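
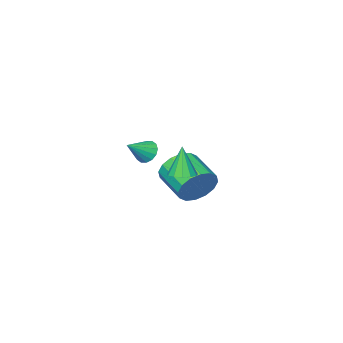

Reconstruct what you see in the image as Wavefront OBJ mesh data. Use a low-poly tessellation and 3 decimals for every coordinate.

v -0.503 -3.206 -0.625
v -0.205 -3.464 -1.077
v 0.503 -3.254 0.065
v -0.163 -3.159 -1.117
v -0.212 -2.867 -1.025
v -0.34 -2.665 -0.826
v -0.51 -2.609 -0.573
v -0.679 -2.713 -0.333
v -0.801 -2.949 -0.172
v -0.842 -3.254 -0.133
v -0.793 -3.546 -0.225
v -0.666 -3.748 -0.424
v -0.495 -3.804 -0.677
v -0.326 -3.7 -0.916
v 2.334 2.246 1.144
v 2.884 2.069 1.203
v 2.106 1.974 2.456
v 2.882 2.389 1.269
v 2.707 2.663 1.295
v 2.414 2.805 1.273
v 2.095 2.77 1.21
v 1.852 2.568 1.126
v 1.763 2.264 1.048
v 1.854 1.954 1
v 2.099 1.736 0.997
v 2.418 1.681 1.041
v 2.71 1.805 1.118
v -1.196 -0.817 -1.976
v -0.637 -0.658 -1.237
v -0.885 -2.164 -0.725
v -1.444 -2.323 -1.464
v -1.083 -0.533 -1.087
v -1.33 -2.04 -0.575
v -1.559 -0.485 -1.175
v -1.807 -1.991 -0.663
v -1.938 -0.525 -1.477
v -2.185 -2.032 -0.965
v -2.118 -0.644 -1.913
v -2.366 -2.15 -1.402
v -2.051 -0.809 -2.366
v -2.299 -2.315 -1.854
v -1.755 -0.976 -2.715
v -2.003 -2.482 -2.203
v -1.31 -1.1 -2.865
v -1.557 -2.607 -2.353
v -0.833 -1.149 -2.777
v -1.081 -2.655 -2.265
v -0.455 -1.108 -2.475
v -0.702 -2.615 -1.963
v -0.274 -0.99 -2.038
v -0.522 -2.496 -1.527
v -0.341 -0.825 -1.586
v -0.589 -2.331 -1.074
f 2 1 4
f 2 4 3
f 4 1 5
f 4 5 3
f 5 1 6
f 5 6 3
f 6 1 7
f 6 7 3
f 7 1 8
f 7 8 3
f 8 1 9
f 8 9 3
f 9 1 10
f 9 10 3
f 10 1 11
f 10 11 3
f 11 1 12
f 11 12 3
f 12 1 13
f 12 13 3
f 13 1 14
f 13 14 3
f 14 1 2
f 14 2 3
f 16 15 18
f 16 18 17
f 18 15 19
f 18 19 17
f 19 15 20
f 19 20 17
f 20 15 21
f 20 21 17
f 21 15 22
f 21 22 17
f 22 15 23
f 22 23 17
f 23 15 24
f 23 24 17
f 24 15 25
f 24 25 17
f 25 15 26
f 25 26 17
f 26 15 27
f 26 27 17
f 27 15 16
f 27 16 17
f 29 28 32
f 29 32 30
f 30 32 33
f 30 33 31
f 32 28 34
f 32 34 33
f 33 34 35
f 33 35 31
f 34 28 36
f 34 36 35
f 35 36 37
f 35 37 31
f 36 28 38
f 36 38 37
f 37 38 39
f 37 39 31
f 38 28 40
f 38 40 39
f 39 40 41
f 39 41 31
f 40 28 42
f 40 42 41
f 41 42 43
f 41 43 31
f 42 28 44
f 42 44 43
f 43 44 45
f 43 45 31
f 44 28 46
f 44 46 45
f 45 46 47
f 45 47 31
f 46 28 48
f 46 48 47
f 47 48 49
f 47 49 31
f 48 28 50
f 48 50 49
f 49 50 51
f 49 51 31
f 50 28 52
f 50 52 51
f 51 52 53
f 51 53 31
f 52 28 29
f 52 29 53
f 53 29 30
f 53 30 31



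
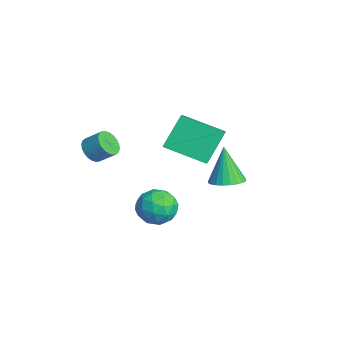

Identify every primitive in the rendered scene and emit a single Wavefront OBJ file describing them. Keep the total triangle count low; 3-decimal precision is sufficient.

v -3.783 -3.346 0.569
v -3.287 -3.823 0.745
v -2.862 -3.151 1.368
v -3.357 -2.674 1.191
v -3.167 -3.698 0.529
v -2.742 -3.026 1.151
v -3.141 -3.52 0.318
v -2.716 -2.847 0.941
v -3.213 -3.315 0.146
v -2.788 -2.643 0.769
v -3.371 -3.115 0.038
v -2.946 -2.443 0.661
v -3.592 -2.95 0.011
v -3.167 -2.278 0.634
v -3.842 -2.845 0.069
v -3.417 -2.173 0.691
v -4.083 -2.817 0.203
v -3.658 -2.145 0.825
v -4.278 -2.869 0.392
v -3.853 -2.197 1.015
v -4.398 -2.994 0.609
v -3.973 -2.322 1.231
v -4.424 -3.173 0.819
v -3.999 -2.5 1.442
v -4.352 -3.377 0.991
v -3.927 -2.705 1.614
v -4.194 -3.577 1.099
v -3.769 -2.905 1.722
v -3.973 -3.742 1.126
v -3.548 -3.07 1.749
v -3.723 -3.847 1.069
v -3.298 -3.175 1.691
v -3.482 -3.875 0.935
v -3.057 -3.203 1.557
v 0.754 -1.079 0.156
v 1.712 -0.844 0.221
v 1.148 -2.596 -0.161
v 2.106 -2.361 -0.096
v 1.54 -2.355 0.714
v 1.297 -1.418 0.91
v 1.563 -2.022 -0.85
v 1.32 -1.085 -0.654
v 2.212 -1.427 -0.401
v 2.198 -1.632 0.565
v 0.662 -1.808 -0.505
v 0.648 -2.013 0.461
v 1.198 -0.828 0.216
v 1.662 -2.612 -0.156
v 1.329 -2.608 0.32
v 1.892 -2.47 0.358
v 0.954 -1.166 0.622
v 1.517 -1.027 0.659
v 1.416 -1.916 0.949
v 1.343 -2.413 -0.599
v 1.906 -2.274 -0.562
v 0.968 -0.97 -0.298
v 1.531 -0.832 -0.26
v 1.444 -1.524 -0.889
v 2.055 -1.033 -0.112
v 2.287 -1.924 -0.298
v 1.968 -1.725 -0.741
v 1.825 -1.174 -0.626
v 2.047 -1.153 0.457
v 2.279 -2.045 0.27
v 1.946 -2.042 0.747
v 1.803 -1.491 0.862
v 2.341 -1.496 0.091
v 0.581 -1.395 -0.21
v 0.813 -2.287 -0.397
v 1.057 -1.949 -0.802
v 0.914 -1.398 -0.687
v 0.573 -1.516 0.358
v 0.805 -2.407 0.172
v 1.035 -2.266 0.686
v 0.892 -1.715 0.801
v 0.519 -1.944 -0.031
v -2.387 2.442 1.692
v -3.411 0.734 2.418
v -0.843 1.947 2.702
v -1.867 0.238 3.428
v -1.753 1.442 0.232
v -2.777 -0.267 0.958
v -0.209 0.946 1.242
v -1.233 -0.762 1.968
v -2.547 2.585 -1.759
v -2.027 1.904 -1.559
v -3.233 2.615 0.119
v -1.821 2.169 -1.487
v -1.725 2.497 -1.457
v -1.754 2.839 -1.474
v -1.904 3.142 -1.533
v -2.152 3.36 -1.627
v -2.46 3.461 -1.741
v -2.781 3.428 -1.858
v -3.067 3.266 -1.96
v -3.273 3.001 -2.031
v -3.369 2.673 -2.061
v -3.34 2.331 -2.045
v -3.19 2.028 -1.985
v -2.942 1.81 -1.891
v -2.634 1.71 -1.777
v -2.313 1.743 -1.66
f 2 1 5
f 2 5 3
f 3 5 6
f 3 6 4
f 5 1 7
f 5 7 6
f 6 7 8
f 6 8 4
f 7 1 9
f 7 9 8
f 8 9 10
f 8 10 4
f 9 1 11
f 9 11 10
f 10 11 12
f 10 12 4
f 11 1 13
f 11 13 12
f 12 13 14
f 12 14 4
f 13 1 15
f 13 15 14
f 14 15 16
f 14 16 4
f 15 1 17
f 15 17 16
f 16 17 18
f 16 18 4
f 17 1 19
f 17 19 18
f 18 19 20
f 18 20 4
f 19 1 21
f 19 21 20
f 20 21 22
f 20 22 4
f 21 1 23
f 21 23 22
f 22 23 24
f 22 24 4
f 23 1 25
f 23 25 24
f 24 25 26
f 24 26 4
f 25 1 27
f 25 27 26
f 26 27 28
f 26 28 4
f 27 1 29
f 27 29 28
f 28 29 30
f 28 30 4
f 29 1 31
f 29 31 30
f 30 31 32
f 30 32 4
f 31 1 33
f 31 33 32
f 32 33 34
f 32 34 4
f 33 1 2
f 33 2 34
f 34 2 3
f 34 3 4
f 35 72 51
f 72 46 75
f 51 75 40
f 72 75 51
f 35 51 47
f 51 40 52
f 47 52 36
f 51 52 47
f 35 47 56
f 47 36 57
f 56 57 42
f 47 57 56
f 35 56 68
f 56 42 71
f 68 71 45
f 56 71 68
f 35 68 72
f 68 45 76
f 72 76 46
f 68 76 72
f 36 52 63
f 52 40 66
f 63 66 44
f 52 66 63
f 40 75 53
f 75 46 74
f 53 74 39
f 75 74 53
f 46 76 73
f 76 45 69
f 73 69 37
f 76 69 73
f 45 71 70
f 71 42 58
f 70 58 41
f 71 58 70
f 42 57 62
f 57 36 59
f 62 59 43
f 57 59 62
f 38 64 50
f 64 44 65
f 50 65 39
f 64 65 50
f 38 50 48
f 50 39 49
f 48 49 37
f 50 49 48
f 38 48 55
f 48 37 54
f 55 54 41
f 48 54 55
f 38 55 60
f 55 41 61
f 60 61 43
f 55 61 60
f 38 60 64
f 60 43 67
f 64 67 44
f 60 67 64
f 39 65 53
f 65 44 66
f 53 66 40
f 65 66 53
f 37 49 73
f 49 39 74
f 73 74 46
f 49 74 73
f 41 54 70
f 54 37 69
f 70 69 45
f 54 69 70
f 43 61 62
f 61 41 58
f 62 58 42
f 61 58 62
f 44 67 63
f 67 43 59
f 63 59 36
f 67 59 63
f 78 80 77
f 81 78 77
f 77 80 79
f 79 81 77
f 78 84 80
f 82 78 81
f 82 84 78
f 80 84 79
f 83 81 79
f 79 84 83
f 83 82 81
f 84 82 83
f 86 85 88
f 86 88 87
f 88 85 89
f 88 89 87
f 89 85 90
f 89 90 87
f 90 85 91
f 90 91 87
f 91 85 92
f 91 92 87
f 92 85 93
f 92 93 87
f 93 85 94
f 93 94 87
f 94 85 95
f 94 95 87
f 95 85 96
f 95 96 87
f 96 85 97
f 96 97 87
f 97 85 98
f 97 98 87
f 98 85 99
f 98 99 87
f 99 85 100
f 99 100 87
f 100 85 101
f 100 101 87
f 101 85 102
f 101 102 87
f 102 85 86
f 102 86 87



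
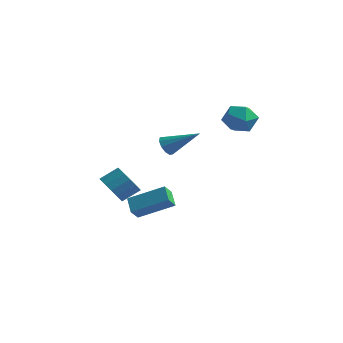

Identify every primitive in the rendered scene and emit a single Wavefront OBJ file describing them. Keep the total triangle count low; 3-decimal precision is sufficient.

v 1.457 -3.508 1.684
v 1.736 -3.364 1.15
v 3.023 -2.932 2.656
v 1.547 -3.054 1.271
v 1.323 -2.917 1.551
v 1.151 -3.006 1.881
v 1.095 -3.286 2.136
v 1.178 -3.651 2.219
v 1.368 -3.961 2.097
v 1.591 -4.098 1.818
v 1.764 -4.009 1.487
v 1.819 -3.729 1.232
v -1.343 -4.3 -1.626
v -0.565 -4.523 -2.041
v 0.001 -3.764 -1.389
v -0.777 -3.54 -0.974
v -0.723 -4.198 -2.284
v -0.156 -3.438 -1.632
v -1.022 -3.895 -2.376
v -0.456 -3.136 -1.724
v -1.396 -3.686 -2.296
v -0.829 -2.926 -1.644
v -1.757 -3.617 -2.062
v -1.191 -2.857 -1.41
v -2.023 -3.704 -1.729
v -1.457 -2.945 -1.077
v -2.134 -3.928 -1.372
v -1.568 -3.169 -0.72
v -2.063 -4.237 -1.073
v -1.497 -3.478 -0.421
v -1.828 -4.56 -0.901
v -1.261 -3.801 -0.249
v -1.481 -4.824 -0.895
v -0.915 -4.065 -0.243
v -1.103 -4.968 -1.057
v -0.537 -4.208 -0.405
v -0.78 -4.958 -1.348
v -0.213 -4.199 -0.696
v -0.586 -4.798 -1.704
v -0.019 -4.038 -1.052
v -1.303 -2.166 -4.175
v -1.284 -2.771 -3.608
v -1.957 -1.606 -3.556
v -1.937 -2.212 -2.988
v 0.357 -1.248 -3.252
v 0.377 -1.854 -2.684
v -0.296 -0.689 -2.632
v -0.277 -1.294 -2.065
v 3.921 0.174 2.686
v 4.59 -0.21 3.288
v 2.93 -1.01 3.032
v 3.599 -1.394 3.634
v 3.157 -0.553 3.866
v 3.77 0.179 3.652
v 3.75 -1.399 2.668
v 4.363 -0.667 2.454
v 4.484 -1.182 3.277
v 4.118 -0.659 4.017
v 3.402 -0.561 2.303
v 3.036 -0.038 3.043
f 2 1 4
f 2 4 3
f 4 1 5
f 4 5 3
f 5 1 6
f 5 6 3
f 6 1 7
f 6 7 3
f 7 1 8
f 7 8 3
f 8 1 9
f 8 9 3
f 9 1 10
f 9 10 3
f 10 1 11
f 10 11 3
f 11 1 12
f 11 12 3
f 12 1 2
f 12 2 3
f 14 13 17
f 14 17 15
f 15 17 18
f 15 18 16
f 17 13 19
f 17 19 18
f 18 19 20
f 18 20 16
f 19 13 21
f 19 21 20
f 20 21 22
f 20 22 16
f 21 13 23
f 21 23 22
f 22 23 24
f 22 24 16
f 23 13 25
f 23 25 24
f 24 25 26
f 24 26 16
f 25 13 27
f 25 27 26
f 26 27 28
f 26 28 16
f 27 13 29
f 27 29 28
f 28 29 30
f 28 30 16
f 29 13 31
f 29 31 30
f 30 31 32
f 30 32 16
f 31 13 33
f 31 33 32
f 32 33 34
f 32 34 16
f 33 13 35
f 33 35 34
f 34 35 36
f 34 36 16
f 35 13 37
f 35 37 36
f 36 37 38
f 36 38 16
f 37 13 39
f 37 39 38
f 38 39 40
f 38 40 16
f 39 13 14
f 39 14 40
f 40 14 15
f 40 15 16
f 42 44 41
f 45 42 41
f 41 44 43
f 43 45 41
f 42 48 44
f 46 42 45
f 46 48 42
f 44 48 43
f 47 45 43
f 43 48 47
f 47 46 45
f 48 46 47
f 49 60 54
f 49 54 50
f 49 50 56
f 49 56 59
f 49 59 60
f 50 54 58
f 54 60 53
f 60 59 51
f 59 56 55
f 56 50 57
f 52 58 53
f 52 53 51
f 52 51 55
f 52 55 57
f 52 57 58
f 53 58 54
f 51 53 60
f 55 51 59
f 57 55 56
f 58 57 50



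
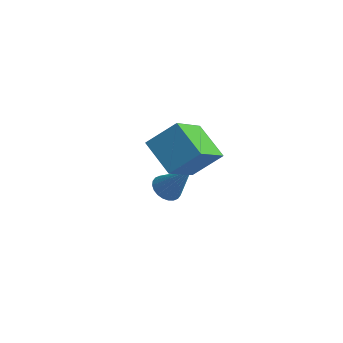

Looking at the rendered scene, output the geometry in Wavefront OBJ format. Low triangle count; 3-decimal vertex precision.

v 0.27 -0.117 -2.962
v 0.619 0.267 -3.242
v 1.19 -0.003 -1.658
v 0.465 0.409 -3.146
v 0.281 0.47 -3.021
v 0.096 0.441 -2.888
v -0.063 0.328 -2.766
v -0.172 0.147 -2.674
v -0.212 -0.074 -2.626
v -0.18 -0.302 -2.629
v -0.079 -0.502 -2.683
v 0.076 -0.643 -2.779
v 0.26 -0.704 -2.903
v 0.445 -0.676 -3.036
v 0.604 -0.563 -3.158
v 0.712 -0.381 -3.25
v 0.753 -0.16 -3.299
v 0.721 0.068 -3.296
v 2.086 -1.449 -0.494
v 2.154 -3.063 0.768
v 0.885 -0.948 0.21
v 0.952 -2.562 1.473
v 2.868 -0.758 0.347
v 2.935 -2.372 1.61
v 1.666 -0.257 1.052
v 1.734 -1.871 2.314
f 2 1 4
f 2 4 3
f 4 1 5
f 4 5 3
f 5 1 6
f 5 6 3
f 6 1 7
f 6 7 3
f 7 1 8
f 7 8 3
f 8 1 9
f 8 9 3
f 9 1 10
f 9 10 3
f 10 1 11
f 10 11 3
f 11 1 12
f 11 12 3
f 12 1 13
f 12 13 3
f 13 1 14
f 13 14 3
f 14 1 15
f 14 15 3
f 15 1 16
f 15 16 3
f 16 1 17
f 16 17 3
f 17 1 18
f 17 18 3
f 18 1 2
f 18 2 3
f 20 22 19
f 23 20 19
f 19 22 21
f 21 23 19
f 20 26 22
f 24 20 23
f 24 26 20
f 22 26 21
f 25 23 21
f 21 26 25
f 25 24 23
f 26 24 25



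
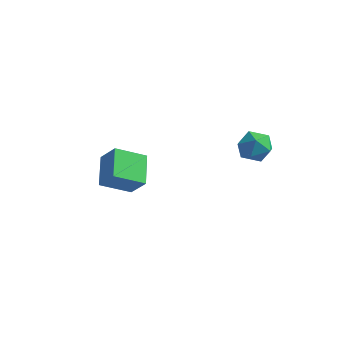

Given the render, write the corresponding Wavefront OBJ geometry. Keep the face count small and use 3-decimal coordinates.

v -2.422 -0.85 1.069
v -3.468 -2.037 1.884
v -1.495 -0.959 2.099
v -2.541 -2.146 2.914
v -1.579 -2.214 0.166
v -2.625 -3.401 0.981
v -0.652 -2.323 1.196
v -1.698 -3.51 2.011
v 0.773 3.927 1.234
v 1.424 4.25 0.505
v 2.056 3.33 2.115
v 2.707 3.653 1.386
v 2.21 4.339 1.972
v 1.416 4.707 1.428
v 2.064 2.873 1.192
v 1.27 3.241 0.648
v 2.222 3.599 0.478
v 2.312 4.505 0.961
v 1.168 3.075 1.659
v 1.258 3.981 2.142
v -3.622 0.719 -1.188
v -3.088 0.938 -0.936
v -3.224 -0.32 0.441
v -3.758 -0.539 0.188
v -3.269 1.086 -0.818
v -3.405 -0.172 0.559
v -3.511 1.171 -0.764
v -3.647 -0.087 0.613
v -3.772 1.178 -0.784
v -3.908 -0.08 0.593
v -4.007 1.105 -0.874
v -4.143 -0.153 0.503
v -4.176 0.966 -1.018
v -4.312 -0.292 0.359
v -4.248 0.784 -1.191
v -4.385 -0.474 0.186
v -4.213 0.59 -1.364
v -4.349 -0.667 0.012
v -4.075 0.419 -1.507
v -4.212 -0.839 -0.13
v -3.859 0.3 -1.595
v -3.995 -0.958 -0.218
v -3.602 0.253 -1.612
v -3.738 -1.005 -0.235
v -3.348 0.287 -1.556
v -3.485 -0.971 -0.179
v -3.142 0.395 -1.437
v -3.278 -0.863 -0.06
v -3.018 0.56 -1.274
v -3.155 -0.698 0.103
v -2.999 0.752 -1.097
v -3.136 -0.506 0.28
f 2 4 1
f 5 2 1
f 1 4 3
f 3 5 1
f 2 8 4
f 6 2 5
f 6 8 2
f 4 8 3
f 7 5 3
f 3 8 7
f 7 6 5
f 8 6 7
f 9 20 14
f 9 14 10
f 9 10 16
f 9 16 19
f 9 19 20
f 10 14 18
f 14 20 13
f 20 19 11
f 19 16 15
f 16 10 17
f 12 18 13
f 12 13 11
f 12 11 15
f 12 15 17
f 12 17 18
f 13 18 14
f 11 13 20
f 15 11 19
f 17 15 16
f 18 17 10
f 22 21 25
f 22 25 23
f 23 25 26
f 23 26 24
f 25 21 27
f 25 27 26
f 26 27 28
f 26 28 24
f 27 21 29
f 27 29 28
f 28 29 30
f 28 30 24
f 29 21 31
f 29 31 30
f 30 31 32
f 30 32 24
f 31 21 33
f 31 33 32
f 32 33 34
f 32 34 24
f 33 21 35
f 33 35 34
f 34 35 36
f 34 36 24
f 35 21 37
f 35 37 36
f 36 37 38
f 36 38 24
f 37 21 39
f 37 39 38
f 38 39 40
f 38 40 24
f 39 21 41
f 39 41 40
f 40 41 42
f 40 42 24
f 41 21 43
f 41 43 42
f 42 43 44
f 42 44 24
f 43 21 45
f 43 45 44
f 44 45 46
f 44 46 24
f 45 21 47
f 45 47 46
f 46 47 48
f 46 48 24
f 47 21 49
f 47 49 48
f 48 49 50
f 48 50 24
f 49 21 51
f 49 51 50
f 50 51 52
f 50 52 24
f 51 21 22
f 51 22 52
f 52 22 23
f 52 23 24



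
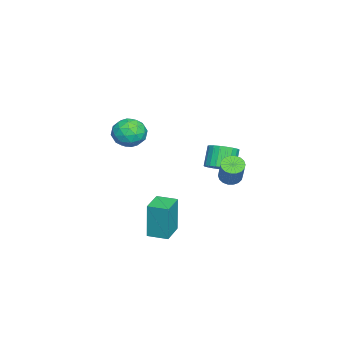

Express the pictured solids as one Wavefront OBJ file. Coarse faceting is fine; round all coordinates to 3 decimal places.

v -2.608 2.168 0.031
v -1.978 2.45 0.455
v -2.722 2.495 1.532
v -3.352 2.212 1.109
v -2.121 2.735 0.344
v -2.865 2.779 1.421
v -2.349 2.921 0.179
v -3.093 2.965 1.257
v -2.621 2.976 -0.011
v -3.365 3.021 1.066
v -2.891 2.892 -0.194
v -3.635 2.937 0.883
v -3.112 2.683 -0.338
v -3.856 2.728 0.739
v -3.246 2.385 -0.418
v -3.99 2.429 0.659
v -3.27 2.049 -0.421
v -4.014 2.093 0.657
v -3.179 1.733 -0.345
v -3.923 1.778 0.732
v -2.989 1.493 -0.204
v -3.733 1.538 0.873
v -2.734 1.369 -0.023
v -3.478 1.414 1.055
v -2.457 1.384 0.168
v -3.201 1.428 1.246
v -2.206 1.534 0.335
v -2.95 1.578 1.413
v -2.024 1.793 0.45
v -2.768 1.838 1.527
v -1.944 2.117 0.492
v -2.688 2.162 1.569
v -1.39 -1.783 3.35
v -0.921 -1.237 2.72
v -0.139 -2.683 3.5
v 0.33 -2.137 2.87
v 0.11 -1.789 3.734
v -0.663 -1.233 3.641
v -0.397 -2.687 2.579
v -1.17 -2.131 2.486
v -0.308 -1.795 2.243
v 0.006 -1.241 2.957
v -1.066 -2.679 3.263
v -0.752 -2.125 3.977
v -1.265 -1.431 3.022
v 0.205 -2.489 3.198
v 0.076 -2.285 3.706
v 0.352 -1.964 3.336
v -1.114 -1.429 3.563
v -0.838 -1.108 3.193
v -0.232 -1.433 3.789
v -0.222 -2.812 3.027
v 0.054 -2.491 2.657
v -1.412 -1.956 2.884
v -1.136 -1.635 2.514
v -0.828 -2.487 2.431
v -0.629 -1.438 2.371
v 0.106 -1.967 2.459
v -0.321 -2.29 2.288
v -0.775 -1.963 2.234
v -0.445 -1.112 2.791
v 0.29 -1.641 2.879
v 0.161 -1.437 3.387
v -0.293 -1.11 3.332
v -0.084 -1.44 2.511
v -1.35 -2.279 3.341
v -0.615 -2.808 3.429
v -0.767 -2.81 2.888
v -1.221 -2.483 2.833
v -1.166 -1.953 3.761
v -0.431 -2.482 3.849
v -0.285 -1.957 3.986
v -0.739 -1.63 3.932
v -0.976 -2.48 3.709
v 2.747 0.195 -1.336
v 2.749 0.211 0.684
v 2.869 1.258 -1.344
v 2.871 1.274 0.676
v 4.049 0.046 -1.336
v 4.051 0.062 0.684
v 4.171 1.109 -1.344
v 4.173 1.125 0.676
v -1.18 3.006 0.329
v -0.685 2.987 -0.028
v 0.294 3.296 1.315
v -0.2 3.314 1.671
v -0.756 3.249 -0.036
v 0.223 3.557 1.306
v -0.91 3.463 0.027
v 0.069 3.771 1.37
v -1.118 3.586 0.151
v -0.139 3.895 1.493
v -1.338 3.594 0.309
v -0.359 3.903 1.652
v -1.527 3.486 0.472
v -0.548 3.795 1.814
v -1.647 3.283 0.606
v -0.668 3.591 1.948
v -1.674 3.024 0.685
v -0.695 3.333 2.028
v -1.603 2.763 0.694
v -0.624 3.071 2.036
v -1.449 2.549 0.63
v -0.47 2.857 1.973
v -1.241 2.425 0.507
v -0.262 2.734 1.849
v -1.021 2.417 0.348
v -0.042 2.726 1.691
v -0.832 2.525 0.186
v 0.147 2.834 1.528
v -0.712 2.729 0.052
v 0.267 3.037 1.394
f 2 1 5
f 2 5 3
f 3 5 6
f 3 6 4
f 5 1 7
f 5 7 6
f 6 7 8
f 6 8 4
f 7 1 9
f 7 9 8
f 8 9 10
f 8 10 4
f 9 1 11
f 9 11 10
f 10 11 12
f 10 12 4
f 11 1 13
f 11 13 12
f 12 13 14
f 12 14 4
f 13 1 15
f 13 15 14
f 14 15 16
f 14 16 4
f 15 1 17
f 15 17 16
f 16 17 18
f 16 18 4
f 17 1 19
f 17 19 18
f 18 19 20
f 18 20 4
f 19 1 21
f 19 21 20
f 20 21 22
f 20 22 4
f 21 1 23
f 21 23 22
f 22 23 24
f 22 24 4
f 23 1 25
f 23 25 24
f 24 25 26
f 24 26 4
f 25 1 27
f 25 27 26
f 26 27 28
f 26 28 4
f 27 1 29
f 27 29 28
f 28 29 30
f 28 30 4
f 29 1 31
f 29 31 30
f 30 31 32
f 30 32 4
f 31 1 2
f 31 2 32
f 32 2 3
f 32 3 4
f 33 70 49
f 70 44 73
f 49 73 38
f 70 73 49
f 33 49 45
f 49 38 50
f 45 50 34
f 49 50 45
f 33 45 54
f 45 34 55
f 54 55 40
f 45 55 54
f 33 54 66
f 54 40 69
f 66 69 43
f 54 69 66
f 33 66 70
f 66 43 74
f 70 74 44
f 66 74 70
f 34 50 61
f 50 38 64
f 61 64 42
f 50 64 61
f 38 73 51
f 73 44 72
f 51 72 37
f 73 72 51
f 44 74 71
f 74 43 67
f 71 67 35
f 74 67 71
f 43 69 68
f 69 40 56
f 68 56 39
f 69 56 68
f 40 55 60
f 55 34 57
f 60 57 41
f 55 57 60
f 36 62 48
f 62 42 63
f 48 63 37
f 62 63 48
f 36 48 46
f 48 37 47
f 46 47 35
f 48 47 46
f 36 46 53
f 46 35 52
f 53 52 39
f 46 52 53
f 36 53 58
f 53 39 59
f 58 59 41
f 53 59 58
f 36 58 62
f 58 41 65
f 62 65 42
f 58 65 62
f 37 63 51
f 63 42 64
f 51 64 38
f 63 64 51
f 35 47 71
f 47 37 72
f 71 72 44
f 47 72 71
f 39 52 68
f 52 35 67
f 68 67 43
f 52 67 68
f 41 59 60
f 59 39 56
f 60 56 40
f 59 56 60
f 42 65 61
f 65 41 57
f 61 57 34
f 65 57 61
f 76 78 75
f 79 76 75
f 75 78 77
f 77 79 75
f 76 82 78
f 80 76 79
f 80 82 76
f 78 82 77
f 81 79 77
f 77 82 81
f 81 80 79
f 82 80 81
f 84 83 87
f 84 87 85
f 85 87 88
f 85 88 86
f 87 83 89
f 87 89 88
f 88 89 90
f 88 90 86
f 89 83 91
f 89 91 90
f 90 91 92
f 90 92 86
f 91 83 93
f 91 93 92
f 92 93 94
f 92 94 86
f 93 83 95
f 93 95 94
f 94 95 96
f 94 96 86
f 95 83 97
f 95 97 96
f 96 97 98
f 96 98 86
f 97 83 99
f 97 99 98
f 98 99 100
f 98 100 86
f 99 83 101
f 99 101 100
f 100 101 102
f 100 102 86
f 101 83 103
f 101 103 102
f 102 103 104
f 102 104 86
f 103 83 105
f 103 105 104
f 104 105 106
f 104 106 86
f 105 83 107
f 105 107 106
f 106 107 108
f 106 108 86
f 107 83 109
f 107 109 108
f 108 109 110
f 108 110 86
f 109 83 111
f 109 111 110
f 110 111 112
f 110 112 86
f 111 83 84
f 111 84 112
f 112 84 85
f 112 85 86



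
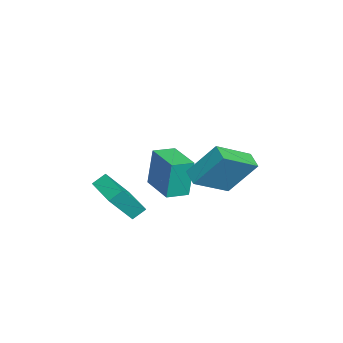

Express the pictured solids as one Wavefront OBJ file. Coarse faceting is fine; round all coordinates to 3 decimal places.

v 1.949 0.012 -0.285
v 2.027 1.28 1.374
v 0.824 1.436 -1.321
v 0.902 2.705 0.339
v 2.698 0.375 -0.599
v 2.776 1.644 1.061
v 1.573 1.8 -1.634
v 1.651 3.068 0.025
v -3.673 -1.215 -4.083
v -3.773 -0.978 -2.039
v -2.094 -0.196 -4.124
v -2.194 0.041 -2.08
v -3.046 -2.181 -3.94
v -3.146 -1.944 -1.896
v -1.467 -1.162 -3.981
v -1.567 -0.925 -1.937
v -0.88 -3.401 -4.037
v -0.121 -4.346 -2.459
v -1.178 -2.827 -3.55
v -0.418 -3.772 -1.972
v 0.638 -2.468 -4.208
v 1.398 -3.413 -2.63
v 0.341 -1.894 -3.721
v 1.1 -2.839 -2.143
f 2 4 1
f 5 2 1
f 1 4 3
f 3 5 1
f 2 8 4
f 6 2 5
f 6 8 2
f 4 8 3
f 7 5 3
f 3 8 7
f 7 6 5
f 8 6 7
f 10 12 9
f 13 10 9
f 9 12 11
f 11 13 9
f 10 16 12
f 14 10 13
f 14 16 10
f 12 16 11
f 15 13 11
f 11 16 15
f 15 14 13
f 16 14 15
f 18 20 17
f 21 18 17
f 17 20 19
f 19 21 17
f 18 24 20
f 22 18 21
f 22 24 18
f 20 24 19
f 23 21 19
f 19 24 23
f 23 22 21
f 24 22 23



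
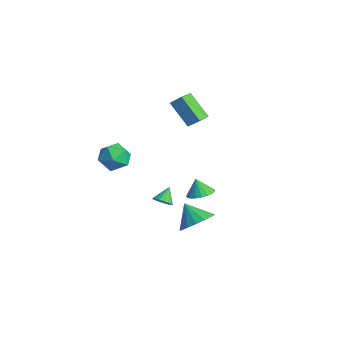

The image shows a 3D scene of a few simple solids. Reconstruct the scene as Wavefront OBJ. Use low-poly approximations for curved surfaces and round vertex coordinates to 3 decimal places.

v 4.054 -2.088 -0.285
v 4.795 -2.616 0.297
v 3.086 -2.332 0.725
v 4.838 -2.127 0.457
v 4.702 -1.628 0.447
v 4.417 -1.235 0.27
v 4.049 -1.037 -0.035
v 3.683 -1.08 -0.397
v 3.401 -1.354 -0.733
v 3.269 -1.795 -0.967
v 3.317 -2.304 -1.044
v 3.534 -2.763 -0.947
v 3.87 -3.068 -0.699
v 4.248 -3.148 -0.356
v 4.582 -2.985 0.004
v 0.388 -2.135 -0.957
v 0.629 -2.47 -0.521
v -0.008 -1.465 -0.223
v 0.835 -2.28 -0.583
v 0.939 -2.056 -0.731
v 0.916 -1.851 -0.931
v 0.773 -1.711 -1.137
v 0.541 -1.668 -1.301
v 0.275 -1.732 -1.386
v 0.034 -1.888 -1.374
v -0.125 -2.101 -1.265
v -0.167 -2.322 -1.086
v -0.082 -2.5 -0.878
v 0.112 -2.594 -0.687
v 0.368 -2.583 -0.559
v 4.124 -1.95 2.035
v 4.845 -1.933 2.33
v 3.736 -2.03 2.985
v 4.757 -1.597 2.323
v 4.544 -1.331 2.259
v 4.247 -1.188 2.15
v 3.926 -1.195 2.018
v 3.644 -1.352 1.89
v 3.457 -1.627 1.79
v 3.402 -1.966 1.739
v 3.491 -2.302 1.746
v 3.704 -2.568 1.811
v 4.001 -2.711 1.92
v 4.322 -2.704 2.051
v 4.604 -2.547 2.18
v 4.791 -2.272 2.279
v -2.171 -3.44 2.757
v -1.145 -3.51 2.819
v -2.155 -4.41 1.401
v -1.129 -4.48 1.463
v -1.72 -4.935 2.174
v -1.73 -4.336 3.012
v -1.57 -3.584 1.208
v -1.58 -2.985 2.046
v -0.773 -3.599 1.862
v -0.866 -4.434 2.458
v -2.434 -3.486 1.762
v -2.527 -4.321 2.358
v -2.291 1.028 2.541
v -3.617 0.636 3.859
v -2.919 1.992 2.197
v -4.244 1.599 3.514
v -1.856 1.521 3.126
v -3.181 1.128 4.443
v -2.483 2.484 2.781
v -3.809 2.092 4.099
f 2 1 4
f 2 4 3
f 4 1 5
f 4 5 3
f 5 1 6
f 5 6 3
f 6 1 7
f 6 7 3
f 7 1 8
f 7 8 3
f 8 1 9
f 8 9 3
f 9 1 10
f 9 10 3
f 10 1 11
f 10 11 3
f 11 1 12
f 11 12 3
f 12 1 13
f 12 13 3
f 13 1 14
f 13 14 3
f 14 1 15
f 14 15 3
f 15 1 2
f 15 2 3
f 17 16 19
f 17 19 18
f 19 16 20
f 19 20 18
f 20 16 21
f 20 21 18
f 21 16 22
f 21 22 18
f 22 16 23
f 22 23 18
f 23 16 24
f 23 24 18
f 24 16 25
f 24 25 18
f 25 16 26
f 25 26 18
f 26 16 27
f 26 27 18
f 27 16 28
f 27 28 18
f 28 16 29
f 28 29 18
f 29 16 30
f 29 30 18
f 30 16 17
f 30 17 18
f 32 31 34
f 32 34 33
f 34 31 35
f 34 35 33
f 35 31 36
f 35 36 33
f 36 31 37
f 36 37 33
f 37 31 38
f 37 38 33
f 38 31 39
f 38 39 33
f 39 31 40
f 39 40 33
f 40 31 41
f 40 41 33
f 41 31 42
f 41 42 33
f 42 31 43
f 42 43 33
f 43 31 44
f 43 44 33
f 44 31 45
f 44 45 33
f 45 31 46
f 45 46 33
f 46 31 32
f 46 32 33
f 47 58 52
f 47 52 48
f 47 48 54
f 47 54 57
f 47 57 58
f 48 52 56
f 52 58 51
f 58 57 49
f 57 54 53
f 54 48 55
f 50 56 51
f 50 51 49
f 50 49 53
f 50 53 55
f 50 55 56
f 51 56 52
f 49 51 58
f 53 49 57
f 55 53 54
f 56 55 48
f 60 62 59
f 63 60 59
f 59 62 61
f 61 63 59
f 60 66 62
f 64 60 63
f 64 66 60
f 62 66 61
f 65 63 61
f 61 66 65
f 65 64 63
f 66 64 65



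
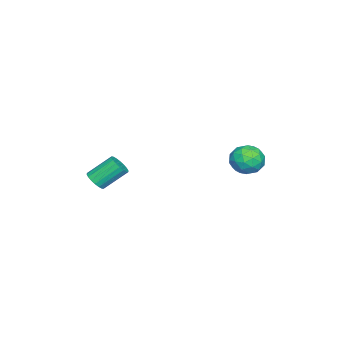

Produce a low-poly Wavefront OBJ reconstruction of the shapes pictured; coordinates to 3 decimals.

v -0.131 4.874 0.99
v 1.001 4.869 0.706
v -0.001 3.071 1.534
v 1.131 3.066 1.25
v 0.761 3.693 2.163
v 0.681 4.807 1.826
v 0.319 3.133 0.414
v 0.239 4.247 0.077
v 1.279 3.793 0.35
v 1.552 4.139 1.43
v -0.552 3.801 0.81
v -0.279 4.147 1.89
v 0.424 5.03 0.8
v 0.576 2.91 1.44
v 0.359 3.278 1.977
v 1.024 3.276 1.809
v 0.235 4.994 1.458
v 0.901 4.991 1.291
v 0.759 4.299 2.148
v 0.099 2.949 0.949
v 0.765 2.946 0.782
v -0.024 4.664 0.431
v 0.641 4.662 0.263
v 0.241 3.641 0.092
v 1.253 4.395 0.424
v 1.329 3.335 0.744
v 0.852 3.374 0.252
v 0.805 4.029 0.054
v 1.413 4.598 1.059
v 1.489 3.538 1.379
v 1.272 3.907 1.915
v 1.225 4.562 1.717
v 1.577 3.966 0.85
v -0.489 4.402 0.861
v -0.413 3.342 1.181
v -0.225 3.378 0.523
v -0.272 4.033 0.325
v -0.329 4.605 1.496
v -0.253 3.545 1.816
v 0.195 3.911 2.186
v 0.148 4.566 1.988
v -0.577 3.974 1.39
v 3.954 -4.393 -0.489
v 4.341 -3.822 -0.832
v 3.572 -2.536 0.447
v 3.186 -3.107 0.789
v 4.044 -3.828 -1.004
v 3.276 -2.541 0.275
v 3.73 -3.945 -1.074
v 2.962 -2.659 0.204
v 3.46 -4.152 -1.029
v 2.692 -2.865 0.25
v 3.289 -4.406 -0.876
v 2.52 -3.119 0.402
v 3.248 -4.658 -0.647
v 2.48 -3.371 0.632
v 3.348 -4.857 -0.387
v 2.58 -3.57 0.892
v 3.568 -4.964 -0.147
v 2.799 -3.678 1.132
v 3.864 -4.959 0.025
v 3.096 -3.672 1.304
v 4.178 -4.841 0.096
v 3.41 -3.555 1.374
v 4.448 -4.635 0.05
v 3.68 -3.348 1.329
v 4.62 -4.381 -0.102
v 3.851 -3.094 1.176
v 4.66 -4.129 -0.332
v 3.892 -2.842 0.947
v 4.56 -3.93 -0.592
v 3.792 -2.643 0.687
f 1 38 17
f 38 12 41
f 17 41 6
f 38 41 17
f 1 17 13
f 17 6 18
f 13 18 2
f 17 18 13
f 1 13 22
f 13 2 23
f 22 23 8
f 13 23 22
f 1 22 34
f 22 8 37
f 34 37 11
f 22 37 34
f 1 34 38
f 34 11 42
f 38 42 12
f 34 42 38
f 2 18 29
f 18 6 32
f 29 32 10
f 18 32 29
f 6 41 19
f 41 12 40
f 19 40 5
f 41 40 19
f 12 42 39
f 42 11 35
f 39 35 3
f 42 35 39
f 11 37 36
f 37 8 24
f 36 24 7
f 37 24 36
f 8 23 28
f 23 2 25
f 28 25 9
f 23 25 28
f 4 30 16
f 30 10 31
f 16 31 5
f 30 31 16
f 4 16 14
f 16 5 15
f 14 15 3
f 16 15 14
f 4 14 21
f 14 3 20
f 21 20 7
f 14 20 21
f 4 21 26
f 21 7 27
f 26 27 9
f 21 27 26
f 4 26 30
f 26 9 33
f 30 33 10
f 26 33 30
f 5 31 19
f 31 10 32
f 19 32 6
f 31 32 19
f 3 15 39
f 15 5 40
f 39 40 12
f 15 40 39
f 7 20 36
f 20 3 35
f 36 35 11
f 20 35 36
f 9 27 28
f 27 7 24
f 28 24 8
f 27 24 28
f 10 33 29
f 33 9 25
f 29 25 2
f 33 25 29
f 44 43 47
f 44 47 45
f 45 47 48
f 45 48 46
f 47 43 49
f 47 49 48
f 48 49 50
f 48 50 46
f 49 43 51
f 49 51 50
f 50 51 52
f 50 52 46
f 51 43 53
f 51 53 52
f 52 53 54
f 52 54 46
f 53 43 55
f 53 55 54
f 54 55 56
f 54 56 46
f 55 43 57
f 55 57 56
f 56 57 58
f 56 58 46
f 57 43 59
f 57 59 58
f 58 59 60
f 58 60 46
f 59 43 61
f 59 61 60
f 60 61 62
f 60 62 46
f 61 43 63
f 61 63 62
f 62 63 64
f 62 64 46
f 63 43 65
f 63 65 64
f 64 65 66
f 64 66 46
f 65 43 67
f 65 67 66
f 66 67 68
f 66 68 46
f 67 43 69
f 67 69 68
f 68 69 70
f 68 70 46
f 69 43 71
f 69 71 70
f 70 71 72
f 70 72 46
f 71 43 44
f 71 44 72
f 72 44 45
f 72 45 46



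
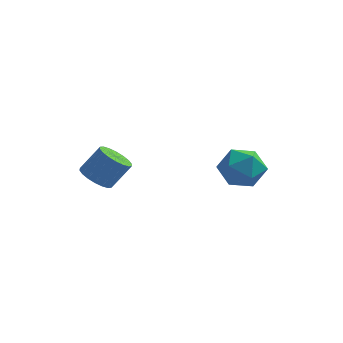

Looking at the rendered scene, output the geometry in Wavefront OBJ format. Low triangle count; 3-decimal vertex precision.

v 3.178 3.335 -0.516
v 3.796 2.638 0.015
v 1.764 2.462 -0.015
v 2.382 1.765 0.516
v 2.29 2.775 0.866
v 3.164 3.314 0.556
v 2.396 1.786 -0.556
v 3.27 2.325 -0.866
v 3.313 1.68 -0.01
v 3.248 2.292 0.869
v 2.312 2.808 -0.869
v 2.247 3.42 0.01
v -2.017 -1.898 1.447
v -1.611 -2.527 1.415
v -0.917 -2.132 2.44
v -1.323 -1.502 2.473
v -1.44 -2.319 1.219
v -0.746 -1.923 2.244
v -1.383 -2.026 1.068
v -0.689 -1.631 2.093
v -1.452 -1.709 0.992
v -0.758 -1.313 2.017
v -1.633 -1.429 1.006
v -0.938 -1.033 2.031
v -1.89 -1.241 1.108
v -1.195 -0.846 2.133
v -2.172 -1.184 1.277
v -1.477 -0.788 2.302
v -2.423 -1.268 1.48
v -1.729 -0.873 2.505
v -2.594 -1.477 1.676
v -1.9 -1.081 2.701
v -2.651 -1.769 1.827
v -1.957 -1.374 2.852
v -2.582 -2.087 1.903
v -1.888 -1.691 2.928
v -2.402 -2.367 1.889
v -1.707 -1.971 2.914
v -2.145 -2.554 1.787
v -1.45 -2.159 2.812
v -1.863 -2.612 1.618
v -1.168 -2.216 2.643
f 1 12 6
f 1 6 2
f 1 2 8
f 1 8 11
f 1 11 12
f 2 6 10
f 6 12 5
f 12 11 3
f 11 8 7
f 8 2 9
f 4 10 5
f 4 5 3
f 4 3 7
f 4 7 9
f 4 9 10
f 5 10 6
f 3 5 12
f 7 3 11
f 9 7 8
f 10 9 2
f 14 13 17
f 14 17 15
f 15 17 18
f 15 18 16
f 17 13 19
f 17 19 18
f 18 19 20
f 18 20 16
f 19 13 21
f 19 21 20
f 20 21 22
f 20 22 16
f 21 13 23
f 21 23 22
f 22 23 24
f 22 24 16
f 23 13 25
f 23 25 24
f 24 25 26
f 24 26 16
f 25 13 27
f 25 27 26
f 26 27 28
f 26 28 16
f 27 13 29
f 27 29 28
f 28 29 30
f 28 30 16
f 29 13 31
f 29 31 30
f 30 31 32
f 30 32 16
f 31 13 33
f 31 33 32
f 32 33 34
f 32 34 16
f 33 13 35
f 33 35 34
f 34 35 36
f 34 36 16
f 35 13 37
f 35 37 36
f 36 37 38
f 36 38 16
f 37 13 39
f 37 39 38
f 38 39 40
f 38 40 16
f 39 13 41
f 39 41 40
f 40 41 42
f 40 42 16
f 41 13 14
f 41 14 42
f 42 14 15
f 42 15 16



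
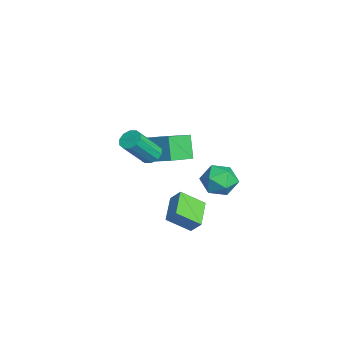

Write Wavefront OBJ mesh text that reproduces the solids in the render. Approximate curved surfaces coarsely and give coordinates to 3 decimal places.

v -3.204 -1.011 0.914
v -1.805 0.414 1.839
v -4.182 0.33 0.329
v -2.784 1.754 1.254
v -2.336 -0.974 -0.454
v -0.938 0.45 0.471
v -3.315 0.366 -1.039
v -1.916 1.791 -0.114
v -0.633 3.622 -1.331
v 0.25 4.023 -0.722
v -0.31 1.917 -0.678
v 0.573 2.318 -0.069
v -0.498 2.609 0.216
v -0.698 3.663 -0.188
v 0.638 2.277 -1.212
v 0.438 3.331 -1.616
v 1.036 3.192 -0.648
v 0.334 3.397 0.235
v -0.394 2.543 -1.635
v -1.096 2.748 -0.752
v -1.635 0.489 -3.1
v -1.268 1.011 -2.356
v -1.566 1.872 -4.104
v -1.199 2.394 -3.36
v 0.079 0.026 -3.62
v 0.446 0.548 -2.876
v 0.148 1.409 -4.624
v 0.515 1.931 -3.88
v 1.037 -0.839 2.419
v 1.41 -1.224 2
v 2.055 -2.406 3.663
v 1.683 -2.021 4.081
v 1.65 -0.906 2.133
v 2.296 -2.088 3.796
v 1.657 -0.562 2.374
v 2.303 -1.745 4.037
v 1.427 -0.324 2.633
v 2.072 -1.507 4.296
v 1.048 -0.283 2.81
v 1.693 -1.465 4.473
v 0.665 -0.454 2.837
v 1.31 -1.636 4.5
v 0.424 -0.772 2.704
v 1.07 -1.954 4.367
v 0.417 -1.115 2.463
v 1.063 -2.298 4.126
v 0.648 -1.353 2.204
v 1.293 -2.536 3.867
v 1.027 -1.395 2.027
v 1.672 -2.577 3.69
f 2 4 1
f 5 2 1
f 1 4 3
f 3 5 1
f 2 8 4
f 6 2 5
f 6 8 2
f 4 8 3
f 7 5 3
f 3 8 7
f 7 6 5
f 8 6 7
f 9 20 14
f 9 14 10
f 9 10 16
f 9 16 19
f 9 19 20
f 10 14 18
f 14 20 13
f 20 19 11
f 19 16 15
f 16 10 17
f 12 18 13
f 12 13 11
f 12 11 15
f 12 15 17
f 12 17 18
f 13 18 14
f 11 13 20
f 15 11 19
f 17 15 16
f 18 17 10
f 22 24 21
f 25 22 21
f 21 24 23
f 23 25 21
f 22 28 24
f 26 22 25
f 26 28 22
f 24 28 23
f 27 25 23
f 23 28 27
f 27 26 25
f 28 26 27
f 30 29 33
f 30 33 31
f 31 33 34
f 31 34 32
f 33 29 35
f 33 35 34
f 34 35 36
f 34 36 32
f 35 29 37
f 35 37 36
f 36 37 38
f 36 38 32
f 37 29 39
f 37 39 38
f 38 39 40
f 38 40 32
f 39 29 41
f 39 41 40
f 40 41 42
f 40 42 32
f 41 29 43
f 41 43 42
f 42 43 44
f 42 44 32
f 43 29 45
f 43 45 44
f 44 45 46
f 44 46 32
f 45 29 47
f 45 47 46
f 46 47 48
f 46 48 32
f 47 29 49
f 47 49 48
f 48 49 50
f 48 50 32
f 49 29 30
f 49 30 50
f 50 30 31
f 50 31 32



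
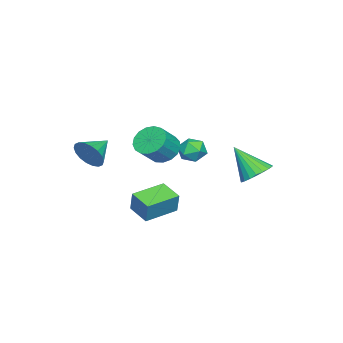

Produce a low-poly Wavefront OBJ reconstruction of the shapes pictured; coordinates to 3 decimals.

v -3.23 4.523 -1.14
v -2.533 3.929 -1.541
v -3.41 3.177 0.54
v -2.303 4.187 -1.309
v -2.234 4.503 -1.048
v -2.337 4.823 -0.803
v -2.594 5.091 -0.616
v -2.961 5.26 -0.52
v -3.375 5.303 -0.53
v -3.763 5.21 -0.646
v -4.059 4.999 -0.848
v -4.212 4.705 -1.1
v -4.195 4.38 -1.358
v -4.011 4.08 -1.579
v -3.692 3.856 -1.724
v -3.292 3.748 -1.768
v -2.883 3.774 -1.703
v -3.208 1.143 -0.775
v -2.829 0.603 -0.188
v -4.471 0.957 -0.132
v -4.092 0.417 0.455
v -3.905 1.28 0.465
v -3.125 1.395 0.067
v -4.175 0.165 -0.387
v -3.395 0.28 -0.785
v -3.427 -0.002 0.052
v -3.26 0.688 0.578
v -4.04 0.872 -0.898
v -3.873 1.562 -0.372
v -0.049 0.455 -2.153
v 0.277 0.696 -0.928
v 0.637 1.57 -2.555
v 0.963 1.812 -1.33
v 1.557 -0.612 -2.37
v 1.883 -0.37 -1.145
v 2.243 0.504 -2.772
v 2.569 0.745 -1.547
v -2.998 -0.565 -0.015
v -2.276 -0.318 -0.676
v -1.2 -0.708 0.353
v -1.922 -0.955 1.015
v -2.358 0.093 -0.435
v -1.281 -0.297 0.595
v -2.586 0.353 -0.098
v -1.51 -0.037 0.932
v -2.909 0.403 0.259
v -1.832 0.013 1.288
v -3.252 0.231 0.552
v -2.176 -0.159 1.582
v -3.537 -0.123 0.716
v -2.461 -0.513 1.746
v -3.699 -0.579 0.713
v -2.622 -0.969 1.742
v -3.7 -1.031 0.542
v -2.623 -1.421 1.572
v -3.54 -1.377 0.244
v -2.464 -1.767 1.274
v -3.256 -1.536 -0.113
v -2.18 -1.927 0.917
v -2.913 -1.473 -0.448
v -1.837 -1.864 0.582
v -2.59 -1.202 -0.683
v -1.513 -1.592 0.346
v -2.36 -0.785 -0.766
v -1.283 -1.175 0.264
v 2.674 -2.371 1.65
v 3.089 -2.037 2.461
v 1.326 -1.909 2.15
v 3.108 -1.697 2.196
v 3.041 -1.49 1.823
v 2.901 -1.458 1.416
v 2.716 -1.607 1.055
v 2.523 -1.907 0.812
v 2.36 -2.299 0.735
v 2.259 -2.706 0.84
v 2.24 -3.046 1.105
v 2.307 -3.253 1.478
v 2.447 -3.285 1.885
v 2.632 -3.136 2.246
v 2.825 -2.836 2.488
v 2.988 -2.444 2.565
f 2 1 4
f 2 4 3
f 4 1 5
f 4 5 3
f 5 1 6
f 5 6 3
f 6 1 7
f 6 7 3
f 7 1 8
f 7 8 3
f 8 1 9
f 8 9 3
f 9 1 10
f 9 10 3
f 10 1 11
f 10 11 3
f 11 1 12
f 11 12 3
f 12 1 13
f 12 13 3
f 13 1 14
f 13 14 3
f 14 1 15
f 14 15 3
f 15 1 16
f 15 16 3
f 16 1 17
f 16 17 3
f 17 1 2
f 17 2 3
f 18 29 23
f 18 23 19
f 18 19 25
f 18 25 28
f 18 28 29
f 19 23 27
f 23 29 22
f 29 28 20
f 28 25 24
f 25 19 26
f 21 27 22
f 21 22 20
f 21 20 24
f 21 24 26
f 21 26 27
f 22 27 23
f 20 22 29
f 24 20 28
f 26 24 25
f 27 26 19
f 31 33 30
f 34 31 30
f 30 33 32
f 32 34 30
f 31 37 33
f 35 31 34
f 35 37 31
f 33 37 32
f 36 34 32
f 32 37 36
f 36 35 34
f 37 35 36
f 39 38 42
f 39 42 40
f 40 42 43
f 40 43 41
f 42 38 44
f 42 44 43
f 43 44 45
f 43 45 41
f 44 38 46
f 44 46 45
f 45 46 47
f 45 47 41
f 46 38 48
f 46 48 47
f 47 48 49
f 47 49 41
f 48 38 50
f 48 50 49
f 49 50 51
f 49 51 41
f 50 38 52
f 50 52 51
f 51 52 53
f 51 53 41
f 52 38 54
f 52 54 53
f 53 54 55
f 53 55 41
f 54 38 56
f 54 56 55
f 55 56 57
f 55 57 41
f 56 38 58
f 56 58 57
f 57 58 59
f 57 59 41
f 58 38 60
f 58 60 59
f 59 60 61
f 59 61 41
f 60 38 62
f 60 62 61
f 61 62 63
f 61 63 41
f 62 38 64
f 62 64 63
f 63 64 65
f 63 65 41
f 64 38 39
f 64 39 65
f 65 39 40
f 65 40 41
f 67 66 69
f 67 69 68
f 69 66 70
f 69 70 68
f 70 66 71
f 70 71 68
f 71 66 72
f 71 72 68
f 72 66 73
f 72 73 68
f 73 66 74
f 73 74 68
f 74 66 75
f 74 75 68
f 75 66 76
f 75 76 68
f 76 66 77
f 76 77 68
f 77 66 78
f 77 78 68
f 78 66 79
f 78 79 68
f 79 66 80
f 79 80 68
f 80 66 81
f 80 81 68
f 81 66 67
f 81 67 68



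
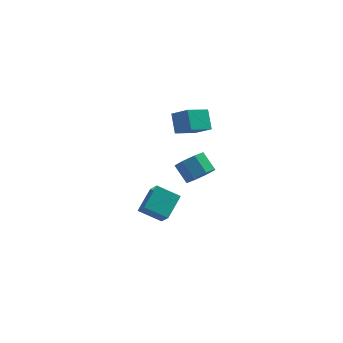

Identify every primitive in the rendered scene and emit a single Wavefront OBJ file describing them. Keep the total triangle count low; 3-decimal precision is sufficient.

v 2.928 2.462 -0.598
v 3.725 2.451 0.023
v 3.069 3.247 0.879
v 2.272 3.258 0.258
v 3.757 3.029 -0.489
v 3.101 3.825 0.366
v 3.304 3.275 -1.065
v 2.648 4.07 -0.209
v 2.63 3.045 -1.367
v 1.974 3.84 -0.512
v 2.131 2.473 -1.219
v 1.475 3.269 -0.363
v 2.099 1.895 -0.706
v 1.443 2.691 0.149
v 2.552 1.65 -0.131
v 1.896 2.445 0.725
v 3.226 1.88 0.172
v 2.57 2.675 1.027
v -0.709 3.536 -4.551
v -0.315 2.68 -3.543
v 0.006 4.889 -3.683
v 0.4 4.034 -2.674
v 0.68 3.286 -5.306
v 1.074 2.431 -4.297
v 1.395 4.64 -4.437
v 1.789 3.784 -3.429
v 2.375 2.608 3.312
v 2.175 3.552 4.312
v 1.462 3.253 2.52
v 1.262 4.197 3.52
v 3.538 3.503 2.7
v 3.338 4.447 3.7
v 2.625 4.148 1.908
v 2.425 5.092 2.908
f 2 1 5
f 2 5 3
f 3 5 6
f 3 6 4
f 5 1 7
f 5 7 6
f 6 7 8
f 6 8 4
f 7 1 9
f 7 9 8
f 8 9 10
f 8 10 4
f 9 1 11
f 9 11 10
f 10 11 12
f 10 12 4
f 11 1 13
f 11 13 12
f 12 13 14
f 12 14 4
f 13 1 15
f 13 15 14
f 14 15 16
f 14 16 4
f 15 1 17
f 15 17 16
f 16 17 18
f 16 18 4
f 17 1 2
f 17 2 18
f 18 2 3
f 18 3 4
f 20 22 19
f 23 20 19
f 19 22 21
f 21 23 19
f 20 26 22
f 24 20 23
f 24 26 20
f 22 26 21
f 25 23 21
f 21 26 25
f 25 24 23
f 26 24 25
f 28 30 27
f 31 28 27
f 27 30 29
f 29 31 27
f 28 34 30
f 32 28 31
f 32 34 28
f 30 34 29
f 33 31 29
f 29 34 33
f 33 32 31
f 34 32 33



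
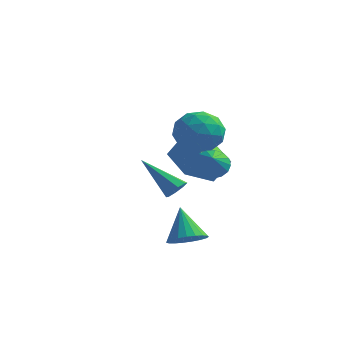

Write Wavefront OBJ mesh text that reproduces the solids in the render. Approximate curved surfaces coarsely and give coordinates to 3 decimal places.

v 0.035 1.308 -0.372
v 0.557 0.733 0.352
v -1.457 0.887 0.368
v -0.935 0.312 1.092
v -0.855 1.371 1.096
v 0.068 1.631 0.639
v -0.968 -0.011 0.081
v -0.045 0.249 -0.376
v -0.063 -0.082 0.633
v 0.007 0.772 1.26
v -0.907 0.848 -0.54
v -0.837 1.702 0.087
v 0.427 1.058 -0.075
v -1.327 0.562 0.795
v -1.28 1.185 0.797
v -0.973 0.847 1.223
v 0.14 1.585 0.093
v 0.446 1.247 0.519
v -0.383 1.622 0.957
v -1.346 0.373 0.201
v -1.04 0.035 0.627
v 0.073 0.773 -0.503
v 0.38 0.435 -0.077
v -0.517 -0.002 -0.237
v 0.369 0.24 0.516
v -0.508 -0.007 0.951
v -0.527 -0.197 0.356
v 0.015 -0.044 0.088
v 0.411 0.742 0.884
v -0.467 0.495 1.319
v -0.419 1.117 1.322
v 0.123 1.27 1.053
v 0.046 0.263 1.049
v -0.433 1.125 -0.599
v -1.311 0.878 -0.164
v -1.023 0.35 -0.333
v -0.481 0.503 -0.602
v -0.392 1.627 -0.231
v -1.269 1.38 0.204
v -0.915 1.664 0.632
v -0.373 1.817 0.364
v -0.946 1.357 -0.329
v 0.23 0.546 -1.099
v 0.453 0.195 -1.674
v 0.67 -0.286 -0.421
v 0.715 0.397 -1.596
v 0.865 0.634 -1.404
v 0.87 0.85 -1.142
v 0.728 0.997 -0.87
v 0.472 1.04 -0.65
v 0.161 0.97 -0.534
v -0.135 0.803 -0.547
v -0.347 0.577 -0.686
v -0.427 0.344 -0.92
v -0.356 0.157 -1.195
v -0.152 0.06 -1.448
v 0.141 0.073 -1.621
v -2.726 3.333 -3.981
v -2.363 3.357 -3.541
v -4.354 3.367 -2.639
v -2.475 3.753 -3.687
v -2.734 3.902 -4.005
v -2.988 3.718 -4.309
v -3.088 3.308 -4.42
v -2.976 2.913 -4.274
v -2.717 2.763 -3.956
v -2.464 2.947 -3.653
v -0.159 -0.653 -4.647
v 0.579 -0.448 -4.383
v -0.801 -0.027 -3.333
v 0.489 -0.174 -4.558
v 0.286 0.016 -4.748
v 0.007 0.091 -4.92
v -0.301 0.038 -5.045
v -0.585 -0.135 -5.101
v -0.795 -0.398 -5.079
v -0.895 -0.705 -4.982
v -0.867 -1.002 -4.826
v -0.717 -1.24 -4.64
v -0.471 -1.375 -4.455
v -0.171 -1.386 -4.303
v 0.132 -1.27 -4.21
v 0.384 -1.048 -4.193
v 0.542 -0.757 -4.254
v -0.89 2.934 -3.027
v -1.551 1.765 -2.359
v -2.211 3.967 -2.527
v -2.872 2.798 -1.859
v -0.268 3.202 -1.941
v -0.929 2.033 -1.273
v -1.589 4.235 -1.441
v -2.25 3.066 -0.773
f 1 38 17
f 38 12 41
f 17 41 6
f 38 41 17
f 1 17 13
f 17 6 18
f 13 18 2
f 17 18 13
f 1 13 22
f 13 2 23
f 22 23 8
f 13 23 22
f 1 22 34
f 22 8 37
f 34 37 11
f 22 37 34
f 1 34 38
f 34 11 42
f 38 42 12
f 34 42 38
f 2 18 29
f 18 6 32
f 29 32 10
f 18 32 29
f 6 41 19
f 41 12 40
f 19 40 5
f 41 40 19
f 12 42 39
f 42 11 35
f 39 35 3
f 42 35 39
f 11 37 36
f 37 8 24
f 36 24 7
f 37 24 36
f 8 23 28
f 23 2 25
f 28 25 9
f 23 25 28
f 4 30 16
f 30 10 31
f 16 31 5
f 30 31 16
f 4 16 14
f 16 5 15
f 14 15 3
f 16 15 14
f 4 14 21
f 14 3 20
f 21 20 7
f 14 20 21
f 4 21 26
f 21 7 27
f 26 27 9
f 21 27 26
f 4 26 30
f 26 9 33
f 30 33 10
f 26 33 30
f 5 31 19
f 31 10 32
f 19 32 6
f 31 32 19
f 3 15 39
f 15 5 40
f 39 40 12
f 15 40 39
f 7 20 36
f 20 3 35
f 36 35 11
f 20 35 36
f 9 27 28
f 27 7 24
f 28 24 8
f 27 24 28
f 10 33 29
f 33 9 25
f 29 25 2
f 33 25 29
f 44 43 46
f 44 46 45
f 46 43 47
f 46 47 45
f 47 43 48
f 47 48 45
f 48 43 49
f 48 49 45
f 49 43 50
f 49 50 45
f 50 43 51
f 50 51 45
f 51 43 52
f 51 52 45
f 52 43 53
f 52 53 45
f 53 43 54
f 53 54 45
f 54 43 55
f 54 55 45
f 55 43 56
f 55 56 45
f 56 43 57
f 56 57 45
f 57 43 44
f 57 44 45
f 59 58 61
f 59 61 60
f 61 58 62
f 61 62 60
f 62 58 63
f 62 63 60
f 63 58 64
f 63 64 60
f 64 58 65
f 64 65 60
f 65 58 66
f 65 66 60
f 66 58 67
f 66 67 60
f 67 58 59
f 67 59 60
f 69 68 71
f 69 71 70
f 71 68 72
f 71 72 70
f 72 68 73
f 72 73 70
f 73 68 74
f 73 74 70
f 74 68 75
f 74 75 70
f 75 68 76
f 75 76 70
f 76 68 77
f 76 77 70
f 77 68 78
f 77 78 70
f 78 68 79
f 78 79 70
f 79 68 80
f 79 80 70
f 80 68 81
f 80 81 70
f 81 68 82
f 81 82 70
f 82 68 83
f 82 83 70
f 83 68 84
f 83 84 70
f 84 68 69
f 84 69 70
f 86 88 85
f 89 86 85
f 85 88 87
f 87 89 85
f 86 92 88
f 90 86 89
f 90 92 86
f 88 92 87
f 91 89 87
f 87 92 91
f 91 90 89
f 92 90 91



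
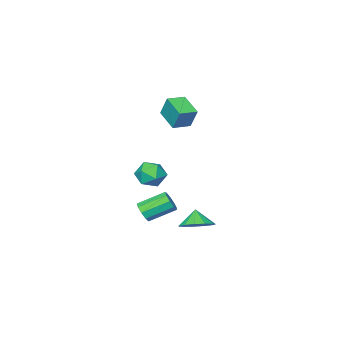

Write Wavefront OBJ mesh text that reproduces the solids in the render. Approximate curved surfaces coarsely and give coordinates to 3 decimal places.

v -0.59 2.878 -3.796
v 0.366 2.456 -3.695
v -0.91 2.382 -2.844
v 0.384 2.978 -3.418
v 0.093 3.468 -3.26
v -0.415 3.771 -3.272
v -0.979 3.79 -3.451
v -1.419 3.52 -3.74
v -1.596 3.046 -4.046
v -1.454 2.519 -4.273
v -1.038 2.105 -4.348
v -0.479 1.937 -4.249
v 0.044 2.068 -4.005
v 0.552 0.711 -0.6
v 1.01 -0.009 -1.12
v -0.61 -0.331 -0.18
v -0.152 -1.051 -0.7
v 0.263 -0.698 0.137
v 0.981 -0.054 -0.122
v -0.581 -0.286 -1.178
v 0.137 0.358 -1.437
v 0.31 -0.625 -1.477
v 0.832 -0.879 -0.664
v -0.432 0.539 -0.636
v 0.09 0.285 0.177
v -2.075 -0.508 3.58
v -2.085 0.074 4.853
v -1.797 0.907 2.935
v -1.807 1.49 4.208
v -0.933 -0.69 3.672
v -0.943 -0.107 4.945
v -0.655 0.726 3.027
v -0.665 1.308 4.3
v 0.892 -0.028 -3.415
v 1.306 0.046 -2.831
v -0.017 0.921 -2.001
v -0.432 0.848 -2.585
v 1.371 0.43 -3.133
v 0.048 1.305 -2.303
v 1.211 0.6 -3.566
v -0.112 1.475 -2.737
v 0.902 0.476 -3.929
v -0.421 1.351 -3.1
v 0.588 0.117 -4.051
v -0.735 0.992 -3.222
v 0.416 -0.31 -3.875
v -0.907 0.565 -3.046
v 0.467 -0.605 -3.484
v -0.857 0.27 -2.655
v 0.716 -0.629 -3.06
v -0.607 0.246 -2.231
v 1.048 -0.372 -2.802
v -0.276 0.503 -1.973
f 2 1 4
f 2 4 3
f 4 1 5
f 4 5 3
f 5 1 6
f 5 6 3
f 6 1 7
f 6 7 3
f 7 1 8
f 7 8 3
f 8 1 9
f 8 9 3
f 9 1 10
f 9 10 3
f 10 1 11
f 10 11 3
f 11 1 12
f 11 12 3
f 12 1 13
f 12 13 3
f 13 1 2
f 13 2 3
f 14 25 19
f 14 19 15
f 14 15 21
f 14 21 24
f 14 24 25
f 15 19 23
f 19 25 18
f 25 24 16
f 24 21 20
f 21 15 22
f 17 23 18
f 17 18 16
f 17 16 20
f 17 20 22
f 17 22 23
f 18 23 19
f 16 18 25
f 20 16 24
f 22 20 21
f 23 22 15
f 27 29 26
f 30 27 26
f 26 29 28
f 28 30 26
f 27 33 29
f 31 27 30
f 31 33 27
f 29 33 28
f 32 30 28
f 28 33 32
f 32 31 30
f 33 31 32
f 35 34 38
f 35 38 36
f 36 38 39
f 36 39 37
f 38 34 40
f 38 40 39
f 39 40 41
f 39 41 37
f 40 34 42
f 40 42 41
f 41 42 43
f 41 43 37
f 42 34 44
f 42 44 43
f 43 44 45
f 43 45 37
f 44 34 46
f 44 46 45
f 45 46 47
f 45 47 37
f 46 34 48
f 46 48 47
f 47 48 49
f 47 49 37
f 48 34 50
f 48 50 49
f 49 50 51
f 49 51 37
f 50 34 52
f 50 52 51
f 51 52 53
f 51 53 37
f 52 34 35
f 52 35 53
f 53 35 36
f 53 36 37



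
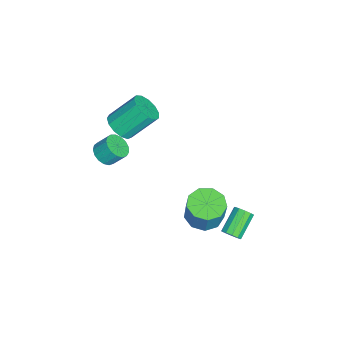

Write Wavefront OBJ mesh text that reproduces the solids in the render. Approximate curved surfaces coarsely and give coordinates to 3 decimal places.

v -1.502 -3.287 1.965
v -0.77 -3.46 2.133
v -0.787 -2.747 2.943
v -1.518 -2.573 2.775
v -0.742 -3.185 1.89
v -0.759 -2.471 2.701
v -0.888 -2.932 1.665
v -0.905 -2.218 2.475
v -1.174 -2.761 1.508
v -1.191 -2.047 2.318
v -1.535 -2.71 1.456
v -1.552 -1.996 2.266
v -1.889 -2.792 1.52
v -1.906 -2.078 2.331
v -2.154 -2.987 1.687
v -2.171 -2.273 2.497
v -2.269 -3.25 1.917
v -2.286 -2.536 2.727
v -2.209 -3.523 2.158
v -2.226 -2.809 2.968
v -1.986 -3.741 2.355
v -2.003 -3.027 3.165
v -1.653 -3.855 2.462
v -1.67 -3.141 3.272
v -1.285 -3.839 2.456
v -1.302 -3.125 3.266
v -0.966 -3.697 2.337
v -0.983 -2.983 3.147
v -2.795 -2.701 3.099
v -1.91 -2.461 3.173
v -2.4 -1.098 4.596
v -3.285 -1.339 4.521
v -2.115 -2.154 2.809
v -2.604 -0.792 4.231
v -2.535 -2.021 2.536
v -3.025 -0.658 3.959
v -3.038 -2.104 2.443
v -3.528 -0.741 3.865
v -3.464 -2.376 2.557
v -3.954 -1.014 3.98
v -3.678 -2.752 2.844
v -4.167 -1.389 4.266
v -3.611 -3.112 3.211
v -4.101 -1.749 4.634
v -3.285 -3.341 3.543
v -3.775 -1.978 4.965
v -2.804 -3.367 3.733
v -3.294 -2.004 5.156
v -2.32 -3.182 3.723
v -2.809 -1.819 5.145
v -1.987 -2.844 3.514
v -2.476 -1.482 4.936
v -2.03 1.908 -3.313
v -1.397 2.746 -3.604
v -0.957 2.95 -2.058
v -1.59 2.112 -1.767
v -2.083 2.989 -3.441
v -1.643 3.193 -1.895
v -2.744 2.726 -3.218
v -2.304 2.93 -1.672
v -3.071 2.08 -3.04
v -2.631 2.284 -1.494
v -2.911 1.354 -2.989
v -2.471 1.558 -1.443
v -2.339 0.887 -3.09
v -1.899 1.091 -1.544
v -1.622 0.897 -3.295
v -1.182 1.101 -1.75
v -1.096 1.381 -3.509
v -0.656 1.585 -1.963
v -1.007 2.111 -3.631
v -0.568 2.315 -2.085
v -0.365 3.585 -2.997
v -0.005 3.688 -2.554
v -1.256 4.197 -1.659
v -1.615 4.095 -2.103
v -0.025 3.986 -2.751
v -1.276 4.496 -1.856
v -0.175 4.132 -3.043
v -1.426 4.641 -2.148
v -0.397 4.068 -3.317
v -1.648 4.577 -2.422
v -0.607 3.82 -3.469
v -1.857 4.33 -2.574
v -0.724 3.483 -3.441
v -1.975 3.992 -2.546
v -0.704 3.184 -3.244
v -1.955 3.694 -2.349
v -0.554 3.039 -2.952
v -1.805 3.548 -2.057
v -0.332 3.103 -2.678
v -1.583 3.612 -1.783
v -0.123 3.35 -2.526
v -1.373 3.86 -1.631
f 2 1 5
f 2 5 3
f 3 5 6
f 3 6 4
f 5 1 7
f 5 7 6
f 6 7 8
f 6 8 4
f 7 1 9
f 7 9 8
f 8 9 10
f 8 10 4
f 9 1 11
f 9 11 10
f 10 11 12
f 10 12 4
f 11 1 13
f 11 13 12
f 12 13 14
f 12 14 4
f 13 1 15
f 13 15 14
f 14 15 16
f 14 16 4
f 15 1 17
f 15 17 16
f 16 17 18
f 16 18 4
f 17 1 19
f 17 19 18
f 18 19 20
f 18 20 4
f 19 1 21
f 19 21 20
f 20 21 22
f 20 22 4
f 21 1 23
f 21 23 22
f 22 23 24
f 22 24 4
f 23 1 25
f 23 25 24
f 24 25 26
f 24 26 4
f 25 1 27
f 25 27 26
f 26 27 28
f 26 28 4
f 27 1 2
f 27 2 28
f 28 2 3
f 28 3 4
f 30 29 33
f 30 33 31
f 31 33 34
f 31 34 32
f 33 29 35
f 33 35 34
f 34 35 36
f 34 36 32
f 35 29 37
f 35 37 36
f 36 37 38
f 36 38 32
f 37 29 39
f 37 39 38
f 38 39 40
f 38 40 32
f 39 29 41
f 39 41 40
f 40 41 42
f 40 42 32
f 41 29 43
f 41 43 42
f 42 43 44
f 42 44 32
f 43 29 45
f 43 45 44
f 44 45 46
f 44 46 32
f 45 29 47
f 45 47 46
f 46 47 48
f 46 48 32
f 47 29 49
f 47 49 48
f 48 49 50
f 48 50 32
f 49 29 51
f 49 51 50
f 50 51 52
f 50 52 32
f 51 29 30
f 51 30 52
f 52 30 31
f 52 31 32
f 54 53 57
f 54 57 55
f 55 57 58
f 55 58 56
f 57 53 59
f 57 59 58
f 58 59 60
f 58 60 56
f 59 53 61
f 59 61 60
f 60 61 62
f 60 62 56
f 61 53 63
f 61 63 62
f 62 63 64
f 62 64 56
f 63 53 65
f 63 65 64
f 64 65 66
f 64 66 56
f 65 53 67
f 65 67 66
f 66 67 68
f 66 68 56
f 67 53 69
f 67 69 68
f 68 69 70
f 68 70 56
f 69 53 71
f 69 71 70
f 70 71 72
f 70 72 56
f 71 53 54
f 71 54 72
f 72 54 55
f 72 55 56
f 74 73 77
f 74 77 75
f 75 77 78
f 75 78 76
f 77 73 79
f 77 79 78
f 78 79 80
f 78 80 76
f 79 73 81
f 79 81 80
f 80 81 82
f 80 82 76
f 81 73 83
f 81 83 82
f 82 83 84
f 82 84 76
f 83 73 85
f 83 85 84
f 84 85 86
f 84 86 76
f 85 73 87
f 85 87 86
f 86 87 88
f 86 88 76
f 87 73 89
f 87 89 88
f 88 89 90
f 88 90 76
f 89 73 91
f 89 91 90
f 90 91 92
f 90 92 76
f 91 73 93
f 91 93 92
f 92 93 94
f 92 94 76
f 93 73 74
f 93 74 94
f 94 74 75
f 94 75 76



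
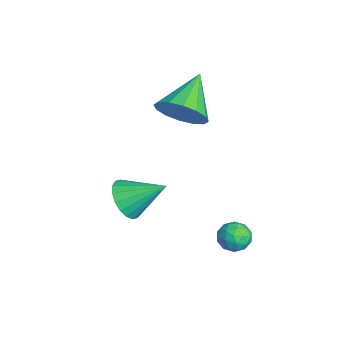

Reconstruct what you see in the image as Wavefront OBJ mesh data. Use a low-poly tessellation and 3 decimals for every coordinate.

v -2.454 -2.369 3.149
v -2.117 -2.862 4.036
v -3.906 -1.451 4.211
v -1.83 -2.389 4.019
v -1.711 -1.909 3.768
v -1.791 -1.553 3.351
v -2.048 -1.416 2.88
v -2.414 -1.533 2.482
v -2.79 -1.875 2.262
v -3.077 -2.349 2.279
v -3.196 -2.828 2.53
v -3.116 -3.184 2.947
v -2.859 -3.322 3.418
v -2.493 -3.204 3.816
v 1.08 -0.45 -1.67
v 1.571 -0.856 -1.422
v 0.329 -0.984 -1.058
v 0.82 -1.39 -0.81
v 0.803 -0.729 -0.637
v 1.267 -0.399 -1.015
v 0.633 -1.441 -1.465
v 1.097 -1.111 -1.843
v 1.295 -1.468 -1.295
v 1.399 -1.028 -0.783
v 0.501 -0.812 -1.697
v 0.605 -0.372 -1.185
v 1.391 -0.606 -1.6
v 0.509 -1.234 -0.88
v 0.498 -0.845 -0.778
v 0.787 -1.084 -0.632
v 1.213 -0.338 -1.36
v 1.501 -0.576 -1.214
v 1.05 -0.501 -0.753
v 0.399 -1.264 -1.266
v 0.687 -1.502 -1.12
v 1.113 -0.756 -1.848
v 1.402 -0.995 -1.702
v 0.85 -1.339 -1.727
v 1.517 -1.205 -1.379
v 1.076 -1.518 -1.02
v 0.966 -1.549 -1.405
v 1.239 -1.355 -1.627
v 1.579 -0.946 -1.078
v 1.138 -1.26 -0.718
v 1.127 -0.871 -0.617
v 1.4 -0.677 -0.839
v 1.417 -1.306 -1.004
v 0.762 -0.58 -1.762
v 0.321 -0.894 -1.402
v 0.5 -1.163 -1.641
v 0.773 -0.969 -1.863
v 0.824 -0.322 -1.46
v 0.383 -0.635 -1.101
v 0.661 -0.485 -0.853
v 0.934 -0.291 -1.075
v 0.483 -0.534 -1.476
v -0.486 -4.629 0.109
v 0.155 -5.114 0.536
v -0.054 -3.231 1.051
v 0.355 -4.961 0.218
v 0.387 -4.743 -0.122
v 0.247 -4.502 -0.415
v -0.038 -4.286 -0.605
v -0.412 -4.138 -0.654
v -0.8 -4.087 -0.551
v -1.126 -4.144 -0.318
v -1.326 -4.297 0
v -1.358 -4.515 0.339
v -1.218 -4.756 0.633
v -0.933 -4.972 0.823
v -0.559 -5.12 0.872
v -0.171 -5.171 0.769
f 2 1 4
f 2 4 3
f 4 1 5
f 4 5 3
f 5 1 6
f 5 6 3
f 6 1 7
f 6 7 3
f 7 1 8
f 7 8 3
f 8 1 9
f 8 9 3
f 9 1 10
f 9 10 3
f 10 1 11
f 10 11 3
f 11 1 12
f 11 12 3
f 12 1 13
f 12 13 3
f 13 1 14
f 13 14 3
f 14 1 2
f 14 2 3
f 15 52 31
f 52 26 55
f 31 55 20
f 52 55 31
f 15 31 27
f 31 20 32
f 27 32 16
f 31 32 27
f 15 27 36
f 27 16 37
f 36 37 22
f 27 37 36
f 15 36 48
f 36 22 51
f 48 51 25
f 36 51 48
f 15 48 52
f 48 25 56
f 52 56 26
f 48 56 52
f 16 32 43
f 32 20 46
f 43 46 24
f 32 46 43
f 20 55 33
f 55 26 54
f 33 54 19
f 55 54 33
f 26 56 53
f 56 25 49
f 53 49 17
f 56 49 53
f 25 51 50
f 51 22 38
f 50 38 21
f 51 38 50
f 22 37 42
f 37 16 39
f 42 39 23
f 37 39 42
f 18 44 30
f 44 24 45
f 30 45 19
f 44 45 30
f 18 30 28
f 30 19 29
f 28 29 17
f 30 29 28
f 18 28 35
f 28 17 34
f 35 34 21
f 28 34 35
f 18 35 40
f 35 21 41
f 40 41 23
f 35 41 40
f 18 40 44
f 40 23 47
f 44 47 24
f 40 47 44
f 19 45 33
f 45 24 46
f 33 46 20
f 45 46 33
f 17 29 53
f 29 19 54
f 53 54 26
f 29 54 53
f 21 34 50
f 34 17 49
f 50 49 25
f 34 49 50
f 23 41 42
f 41 21 38
f 42 38 22
f 41 38 42
f 24 47 43
f 47 23 39
f 43 39 16
f 47 39 43
f 58 57 60
f 58 60 59
f 60 57 61
f 60 61 59
f 61 57 62
f 61 62 59
f 62 57 63
f 62 63 59
f 63 57 64
f 63 64 59
f 64 57 65
f 64 65 59
f 65 57 66
f 65 66 59
f 66 57 67
f 66 67 59
f 67 57 68
f 67 68 59
f 68 57 69
f 68 69 59
f 69 57 70
f 69 70 59
f 70 57 71
f 70 71 59
f 71 57 72
f 71 72 59
f 72 57 58
f 72 58 59



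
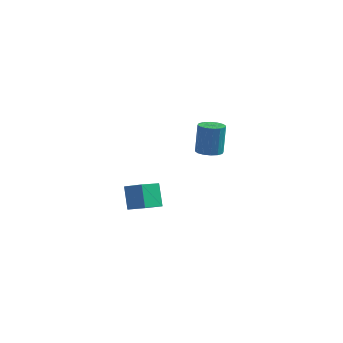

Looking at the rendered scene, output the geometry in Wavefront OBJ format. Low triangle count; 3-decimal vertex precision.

v 2.03 -4.364 -1.558
v 1.589 -3.781 -0.411
v 2.375 -3.17 -2.032
v 1.935 -2.587 -0.885
v 2.985 -4.473 -1.135
v 2.545 -3.89 0.012
v 3.331 -3.279 -1.609
v 2.89 -2.696 -0.462
v 3.216 2.603 -0.904
v 3.926 2.583 -0.895
v 3.913 2.917 0.813
v 3.204 2.937 0.804
v 3.842 2.934 -0.964
v 3.829 3.268 0.744
v 3.59 3.196 -1.017
v 3.577 3.53 0.69
v 3.238 3.299 -1.04
v 3.225 3.634 0.668
v 2.88 3.216 -1.026
v 2.867 3.55 0.681
v 2.612 2.968 -0.98
v 2.6 3.303 0.728
v 2.507 2.623 -0.913
v 2.494 2.957 0.795
v 2.591 2.272 -0.844
v 2.578 2.606 0.864
v 2.843 2.01 -0.79
v 2.83 2.344 0.917
v 3.195 1.906 -0.768
v 3.182 2.241 0.94
v 3.553 1.99 -0.781
v 3.54 2.324 0.926
v 3.82 2.237 -0.828
v 3.808 2.572 0.88
f 2 4 1
f 5 2 1
f 1 4 3
f 3 5 1
f 2 8 4
f 6 2 5
f 6 8 2
f 4 8 3
f 7 5 3
f 3 8 7
f 7 6 5
f 8 6 7
f 10 9 13
f 10 13 11
f 11 13 14
f 11 14 12
f 13 9 15
f 13 15 14
f 14 15 16
f 14 16 12
f 15 9 17
f 15 17 16
f 16 17 18
f 16 18 12
f 17 9 19
f 17 19 18
f 18 19 20
f 18 20 12
f 19 9 21
f 19 21 20
f 20 21 22
f 20 22 12
f 21 9 23
f 21 23 22
f 22 23 24
f 22 24 12
f 23 9 25
f 23 25 24
f 24 25 26
f 24 26 12
f 25 9 27
f 25 27 26
f 26 27 28
f 26 28 12
f 27 9 29
f 27 29 28
f 28 29 30
f 28 30 12
f 29 9 31
f 29 31 30
f 30 31 32
f 30 32 12
f 31 9 33
f 31 33 32
f 32 33 34
f 32 34 12
f 33 9 10
f 33 10 34
f 34 10 11
f 34 11 12



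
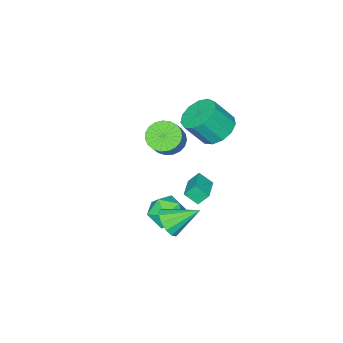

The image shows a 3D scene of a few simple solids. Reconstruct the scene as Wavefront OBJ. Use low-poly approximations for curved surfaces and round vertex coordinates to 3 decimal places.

v -3.872 2.447 2.129
v -3.284 1.871 1.51
v -2.559 1.256 2.773
v -3.148 1.833 3.391
v -2.998 2.37 1.589
v -2.274 1.755 2.852
v -2.99 2.894 1.84
v -2.266 2.279 3.102
v -3.262 3.275 2.182
v -2.538 2.661 3.444
v -3.728 3.394 2.507
v -3.003 2.78 3.769
v -4.239 3.213 2.712
v -3.515 2.598 3.975
v -4.634 2.788 2.732
v -3.91 2.173 3.995
v -4.787 2.255 2.561
v -4.063 1.64 3.823
v -4.65 1.783 2.252
v -3.925 1.169 3.514
v -4.266 1.522 1.904
v -3.541 0.908 3.166
v -3.756 1.555 1.628
v -3.032 0.94 2.89
v -3.313 -0.198 0.232
v -2.603 -0.564 -0.183
v -1.817 -0.168 0.813
v -2.527 0.198 1.228
v -2.604 -0.217 -0.321
v -1.817 0.18 0.675
v -2.727 0.134 -0.364
v -1.94 0.531 0.632
v -2.951 0.428 -0.304
v -2.164 0.824 0.693
v -3.238 0.613 -0.151
v -2.451 1.01 0.846
v -3.538 0.658 0.068
v -2.751 1.054 1.065
v -3.799 0.554 0.316
v -3.013 0.951 1.312
v -3.976 0.321 0.549
v -3.19 0.718 1.545
v -4.039 -0.002 0.727
v -3.252 0.395 1.723
v -3.976 -0.359 0.819
v -3.189 0.038 1.815
v -3.799 -0.688 0.81
v -3.012 -0.292 1.806
v -3.537 -0.933 0.701
v -2.75 -0.536 1.697
v -3.237 -1.051 0.511
v -2.45 -0.654 1.507
v -2.95 -1.021 0.273
v -2.163 -0.624 1.269
v -2.726 -0.849 0.027
v -1.939 -0.452 1.023
v 0.231 3.024 -1.788
v 0.907 3.475 -1.619
v -0.731 4.116 -0.852
v 0.725 3.652 -2.012
v 0.387 3.63 -2.334
v -0.001 3.415 -2.483
v -0.316 3.077 -2.411
v -0.457 2.721 -2.141
v -0.379 2.462 -1.76
v -0.108 2.382 -1.387
v 0.271 2.505 -1.142
v 0.637 2.793 -1.102
v 0.874 3.155 -1.28
v -3.927 1.448 -3.14
v -3.622 0.804 -2.558
v -4.3 1.825 -2.528
v -3.995 1.181 -1.946
v -2.725 2.239 -2.894
v -2.42 1.595 -2.312
v -3.098 2.616 -2.282
v -2.793 1.972 -1.7
v -1.312 2.451 -3.135
v -0.579 1.829 -3.536
v -2.081 1.111 -2.464
v -1.348 0.489 -2.865
v -1.11 1.144 -2.092
v -0.634 1.972 -2.506
v -2.026 0.968 -3.494
v -1.55 1.796 -3.908
v -1.02 0.913 -3.757
v -0.454 1.022 -2.891
v -2.206 1.918 -3.109
v -1.64 2.027 -2.243
f 2 1 5
f 2 5 3
f 3 5 6
f 3 6 4
f 5 1 7
f 5 7 6
f 6 7 8
f 6 8 4
f 7 1 9
f 7 9 8
f 8 9 10
f 8 10 4
f 9 1 11
f 9 11 10
f 10 11 12
f 10 12 4
f 11 1 13
f 11 13 12
f 12 13 14
f 12 14 4
f 13 1 15
f 13 15 14
f 14 15 16
f 14 16 4
f 15 1 17
f 15 17 16
f 16 17 18
f 16 18 4
f 17 1 19
f 17 19 18
f 18 19 20
f 18 20 4
f 19 1 21
f 19 21 20
f 20 21 22
f 20 22 4
f 21 1 23
f 21 23 22
f 22 23 24
f 22 24 4
f 23 1 2
f 23 2 24
f 24 2 3
f 24 3 4
f 26 25 29
f 26 29 27
f 27 29 30
f 27 30 28
f 29 25 31
f 29 31 30
f 30 31 32
f 30 32 28
f 31 25 33
f 31 33 32
f 32 33 34
f 32 34 28
f 33 25 35
f 33 35 34
f 34 35 36
f 34 36 28
f 35 25 37
f 35 37 36
f 36 37 38
f 36 38 28
f 37 25 39
f 37 39 38
f 38 39 40
f 38 40 28
f 39 25 41
f 39 41 40
f 40 41 42
f 40 42 28
f 41 25 43
f 41 43 42
f 42 43 44
f 42 44 28
f 43 25 45
f 43 45 44
f 44 45 46
f 44 46 28
f 45 25 47
f 45 47 46
f 46 47 48
f 46 48 28
f 47 25 49
f 47 49 48
f 48 49 50
f 48 50 28
f 49 25 51
f 49 51 50
f 50 51 52
f 50 52 28
f 51 25 53
f 51 53 52
f 52 53 54
f 52 54 28
f 53 25 55
f 53 55 54
f 54 55 56
f 54 56 28
f 55 25 26
f 55 26 56
f 56 26 27
f 56 27 28
f 58 57 60
f 58 60 59
f 60 57 61
f 60 61 59
f 61 57 62
f 61 62 59
f 62 57 63
f 62 63 59
f 63 57 64
f 63 64 59
f 64 57 65
f 64 65 59
f 65 57 66
f 65 66 59
f 66 57 67
f 66 67 59
f 67 57 68
f 67 68 59
f 68 57 69
f 68 69 59
f 69 57 58
f 69 58 59
f 71 73 70
f 74 71 70
f 70 73 72
f 72 74 70
f 71 77 73
f 75 71 74
f 75 77 71
f 73 77 72
f 76 74 72
f 72 77 76
f 76 75 74
f 77 75 76
f 78 89 83
f 78 83 79
f 78 79 85
f 78 85 88
f 78 88 89
f 79 83 87
f 83 89 82
f 89 88 80
f 88 85 84
f 85 79 86
f 81 87 82
f 81 82 80
f 81 80 84
f 81 84 86
f 81 86 87
f 82 87 83
f 80 82 89
f 84 80 88
f 86 84 85
f 87 86 79



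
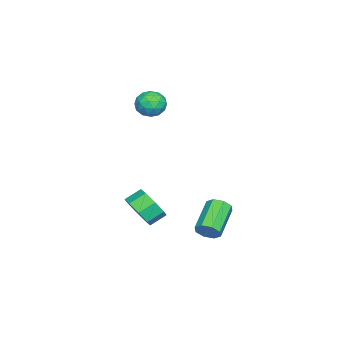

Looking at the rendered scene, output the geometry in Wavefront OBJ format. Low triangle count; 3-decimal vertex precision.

v 0.924 1.509 -3.191
v 1.226 1.287 -2.612
v -0.502 1.289 -1.71
v -0.804 1.511 -2.289
v 1.211 1.814 -2.643
v -0.517 1.816 -1.74
v 1.028 2.162 -2.995
v -0.701 2.164 -2.092
v 0.784 2.128 -3.462
v -0.945 2.13 -2.559
v 0.622 1.731 -3.77
v -1.106 1.733 -2.868
v 0.637 1.204 -3.74
v -1.091 1.206 -2.837
v 0.821 0.856 -3.388
v -0.908 0.858 -2.485
v 1.065 0.89 -2.921
v -0.664 0.892 -2.018
v -1.611 -1.773 3.6
v -1.156 -2.499 3.697
v -2.784 -2.521 3.503
v -2.329 -3.247 3.6
v -2.416 -2.701 4.261
v -1.69 -2.238 4.321
v -2.25 -2.782 2.879
v -1.524 -2.319 2.939
v -1.551 -3.122 3.251
v -1.653 -3.072 4.106
v -2.287 -1.948 3.094
v -2.389 -1.898 3.949
v -1.28 -2.07 3.657
v -2.66 -2.95 3.543
v -2.71 -2.629 3.932
v -2.443 -3.055 3.989
v -1.595 -1.917 4.024
v -1.327 -2.344 4.081
v -2.068 -2.462 4.413
v -2.613 -2.676 3.119
v -2.345 -3.103 3.176
v -1.497 -1.965 3.211
v -1.23 -2.391 3.268
v -1.872 -2.558 2.787
v -1.245 -2.863 3.452
v -1.935 -3.303 3.395
v -1.888 -3.03 2.971
v -1.462 -2.758 3.006
v -1.305 -2.834 3.954
v -1.995 -3.274 3.897
v -2.046 -2.953 4.286
v -1.619 -2.681 4.321
v -1.537 -3.2 3.692
v -1.945 -1.746 3.303
v -2.635 -2.186 3.246
v -2.321 -2.339 2.879
v -1.894 -2.067 2.914
v -2.005 -1.717 3.805
v -2.695 -2.157 3.748
v -2.478 -2.262 4.194
v -2.052 -1.99 4.229
v -2.403 -1.82 3.508
v 1.373 -1.96 -2.259
v 1.876 -2.177 -1.41
v 1.27 -1.556 -0.893
v 0.767 -1.34 -1.741
v 2.176 -1.571 -1.785
v 1.57 -0.951 -1.268
v 2.006 -1.194 -2.438
v 1.4 -0.573 -1.92
v 1.465 -1.265 -2.985
v 0.859 -0.644 -2.468
v 0.87 -1.744 -3.107
v 0.264 -1.123 -2.59
v 0.57 -2.349 -2.732
v -0.036 -1.729 -2.215
v 0.74 -2.727 -2.08
v 0.134 -2.106 -1.562
v 1.281 -2.656 -1.532
v 0.675 -2.035 -1.015
f 2 1 5
f 2 5 3
f 3 5 6
f 3 6 4
f 5 1 7
f 5 7 6
f 6 7 8
f 6 8 4
f 7 1 9
f 7 9 8
f 8 9 10
f 8 10 4
f 9 1 11
f 9 11 10
f 10 11 12
f 10 12 4
f 11 1 13
f 11 13 12
f 12 13 14
f 12 14 4
f 13 1 15
f 13 15 14
f 14 15 16
f 14 16 4
f 15 1 17
f 15 17 16
f 16 17 18
f 16 18 4
f 17 1 2
f 17 2 18
f 18 2 3
f 18 3 4
f 19 56 35
f 56 30 59
f 35 59 24
f 56 59 35
f 19 35 31
f 35 24 36
f 31 36 20
f 35 36 31
f 19 31 40
f 31 20 41
f 40 41 26
f 31 41 40
f 19 40 52
f 40 26 55
f 52 55 29
f 40 55 52
f 19 52 56
f 52 29 60
f 56 60 30
f 52 60 56
f 20 36 47
f 36 24 50
f 47 50 28
f 36 50 47
f 24 59 37
f 59 30 58
f 37 58 23
f 59 58 37
f 30 60 57
f 60 29 53
f 57 53 21
f 60 53 57
f 29 55 54
f 55 26 42
f 54 42 25
f 55 42 54
f 26 41 46
f 41 20 43
f 46 43 27
f 41 43 46
f 22 48 34
f 48 28 49
f 34 49 23
f 48 49 34
f 22 34 32
f 34 23 33
f 32 33 21
f 34 33 32
f 22 32 39
f 32 21 38
f 39 38 25
f 32 38 39
f 22 39 44
f 39 25 45
f 44 45 27
f 39 45 44
f 22 44 48
f 44 27 51
f 48 51 28
f 44 51 48
f 23 49 37
f 49 28 50
f 37 50 24
f 49 50 37
f 21 33 57
f 33 23 58
f 57 58 30
f 33 58 57
f 25 38 54
f 38 21 53
f 54 53 29
f 38 53 54
f 27 45 46
f 45 25 42
f 46 42 26
f 45 42 46
f 28 51 47
f 51 27 43
f 47 43 20
f 51 43 47
f 62 61 65
f 62 65 63
f 63 65 66
f 63 66 64
f 65 61 67
f 65 67 66
f 66 67 68
f 66 68 64
f 67 61 69
f 67 69 68
f 68 69 70
f 68 70 64
f 69 61 71
f 69 71 70
f 70 71 72
f 70 72 64
f 71 61 73
f 71 73 72
f 72 73 74
f 72 74 64
f 73 61 75
f 73 75 74
f 74 75 76
f 74 76 64
f 75 61 77
f 75 77 76
f 76 77 78
f 76 78 64
f 77 61 62
f 77 62 78
f 78 62 63
f 78 63 64

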